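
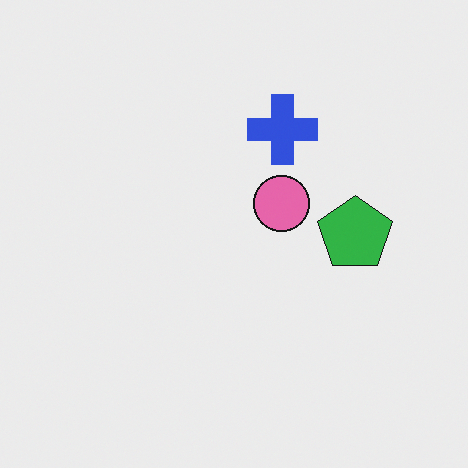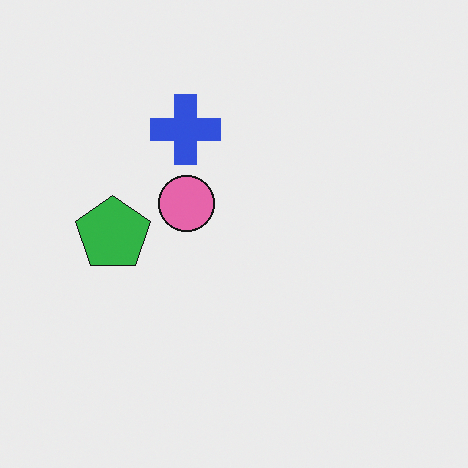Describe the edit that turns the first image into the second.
The transformation is: flipped horizontally (left ↔ right).

The green pentagon is in the right of the first image and the left of the second — shapes on opposite sides of the vertical midline have swapped in a mirror flip.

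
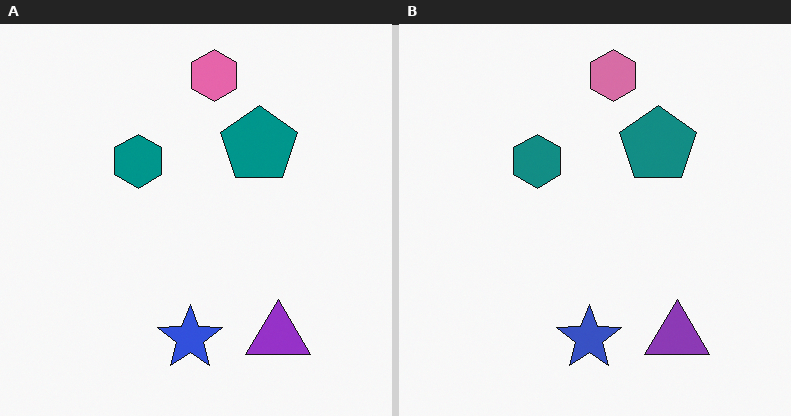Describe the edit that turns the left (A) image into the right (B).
This is the original image slightly desaturated.

All colors are more muted and greyish — a global saturation change.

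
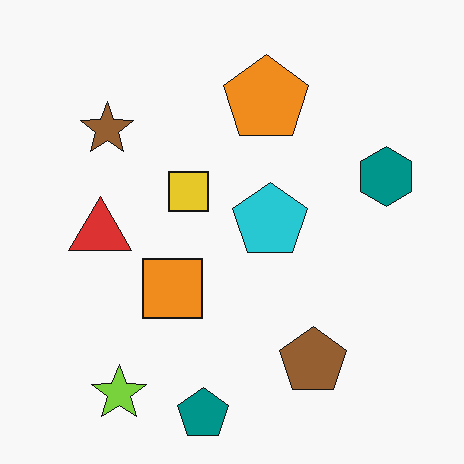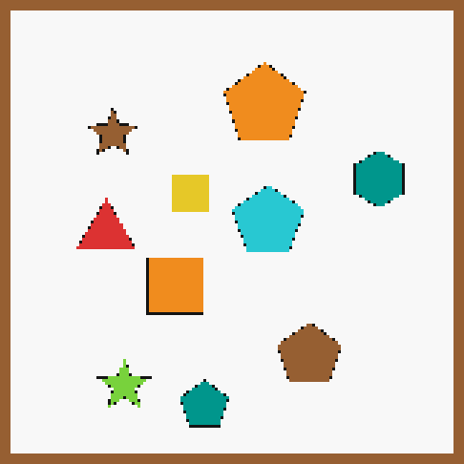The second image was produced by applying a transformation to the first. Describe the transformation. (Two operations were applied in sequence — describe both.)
The second image is the first lightly pixelated (a mild mosaic effect), then framed with a brown border.

Shapes are reduced to large square blocks; fine edges and outlines are lost — a downscale-then-upscale (mosaic) effect. A solid brown frame runs around the edge of the second image, with the content slightly shrunk inside it.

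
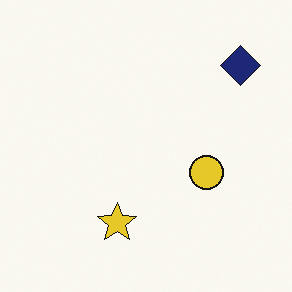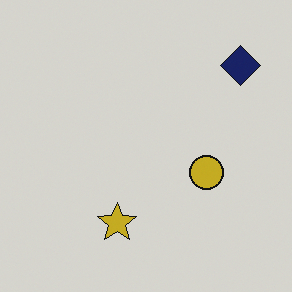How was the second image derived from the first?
It was slightly darkened.

Every pixel — background and shapes alike — is uniformly darkened.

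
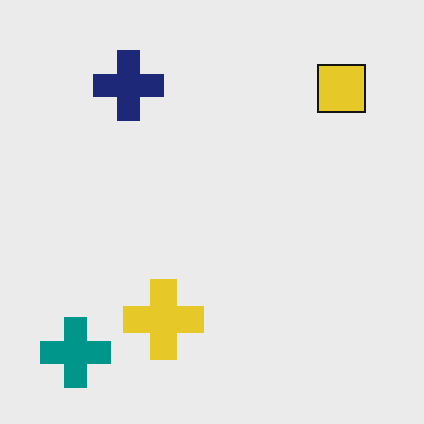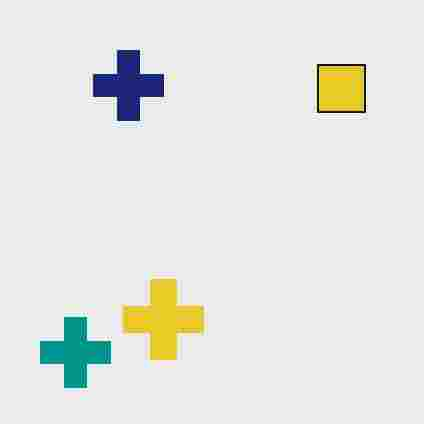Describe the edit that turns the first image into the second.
This is the original image heavily JPEG-compressed with obvious blocking artifacts.

Blocky 8×8 compression artifacts appear around shape edges and the flat background shows ringing — characteristic JPEG degradation.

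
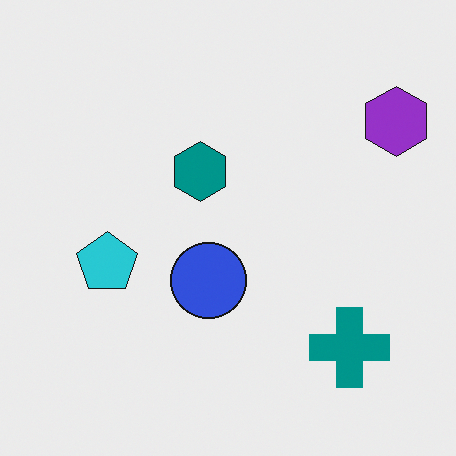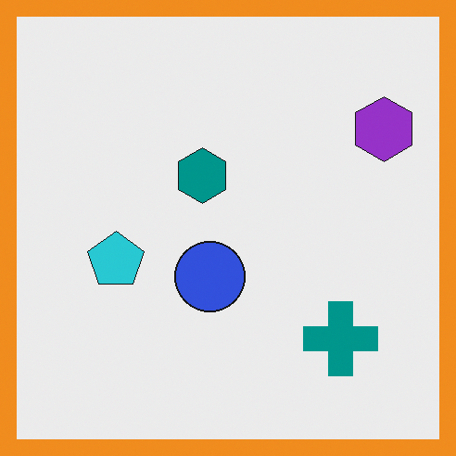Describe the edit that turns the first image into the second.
This is the original image framed with a orange border.

A solid orange frame runs around the edge of the second image, with the content slightly shrunk inside it.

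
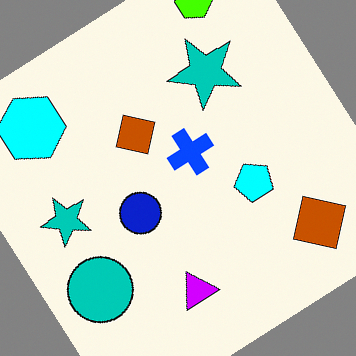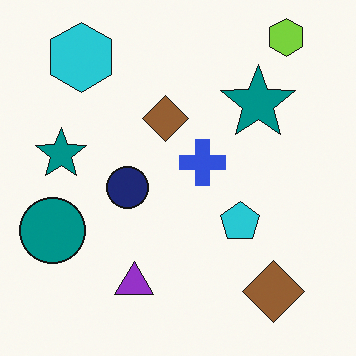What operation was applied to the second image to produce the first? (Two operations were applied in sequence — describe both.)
This is the original image rotated counter-clockwise by a large amount — several tens of degrees, then heavily oversaturated.

Every shape is tilted by the same angle and the image corners show triangular fill wedges — a whole-image rotation by a non-right angle. All colors are more vivid — a global saturation change.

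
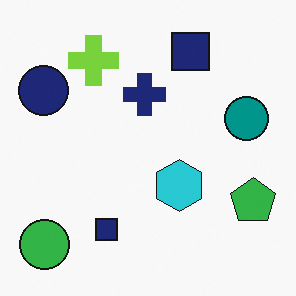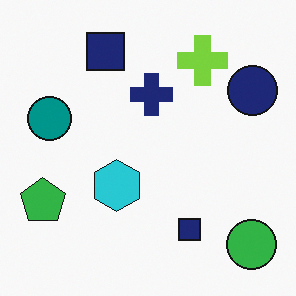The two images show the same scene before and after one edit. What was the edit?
The image was flipped horizontally (left ↔ right).

The navy circle is in the top-left of the first image and the top-right of the second — shapes on opposite sides of the vertical midline have swapped in a mirror flip.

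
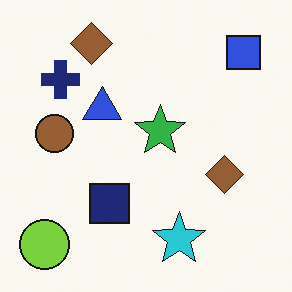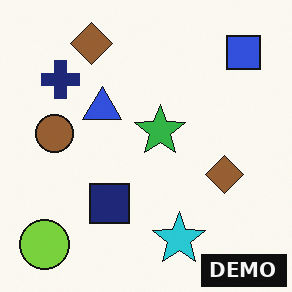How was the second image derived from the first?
The second image is the first watermarked with the text "DEMO" in the lower-right corner.

A dark label reading "DEMO" appears in the lower-right corner.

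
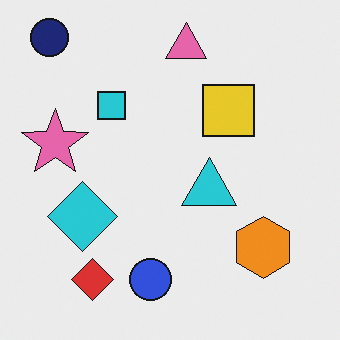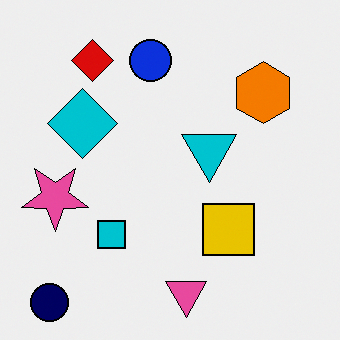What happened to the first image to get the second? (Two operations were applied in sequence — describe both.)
The transformation is: flipped vertically (top ↔ bottom), then given slightly increased contrast.

The navy circle is in the top-left of the first image and the bottom-left of the second — shapes on opposite sides of the horizontal midline have swapped in a mirror flip. Tones are pushed away from mid-grey across the whole image — a global contrast change.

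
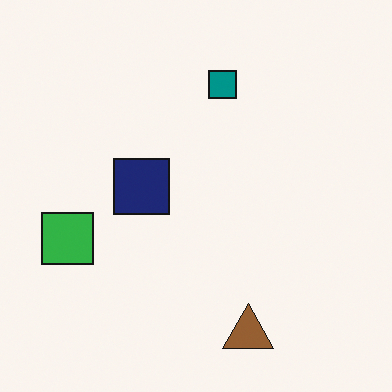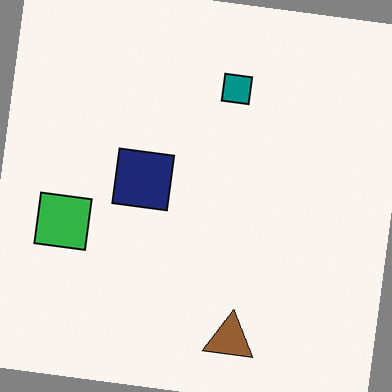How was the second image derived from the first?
It was rotated clockwise by a small amount.

Every shape is tilted by the same angle and the image corners show triangular fill wedges — a whole-image rotation by a non-right angle.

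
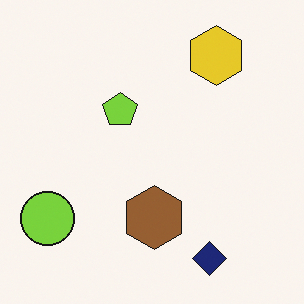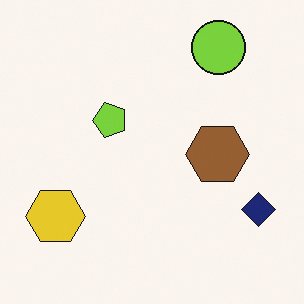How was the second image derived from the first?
The image was transposed (reflected across the top-left ↔ bottom-right diagonal).

Shapes have swapped their row and column positions — what was in the top-right is now in the bottom-left — a diagonal reflection.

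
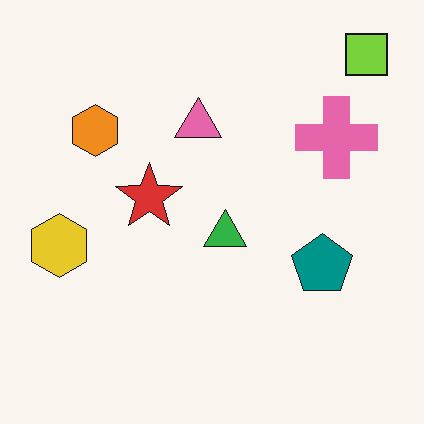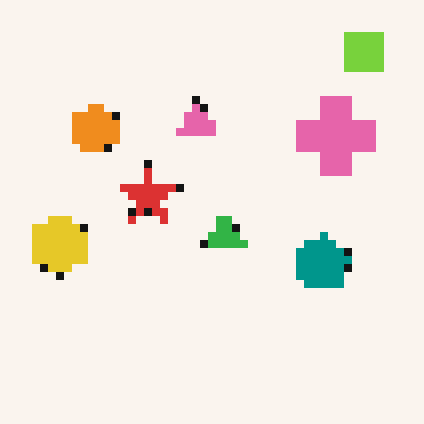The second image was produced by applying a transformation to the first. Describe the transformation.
The second image is the first moderately pixelated.

Shapes are reduced to large square blocks; fine edges and outlines are lost — a downscale-then-upscale (mosaic) effect.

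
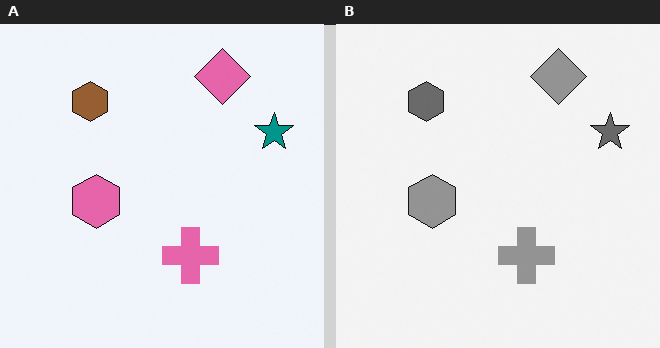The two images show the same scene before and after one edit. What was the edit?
The transformation is: converted to grayscale.

All color is removed — every shape is now a shade of grey.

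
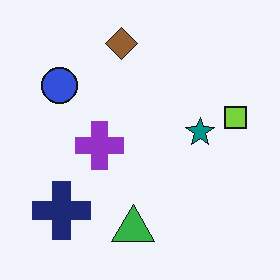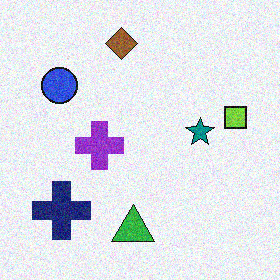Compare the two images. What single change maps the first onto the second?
This is the original image degraded with visible gaussian noise.

Random speckle covers the whole image, including the flat background.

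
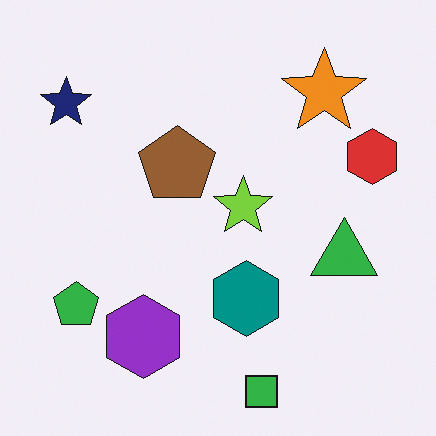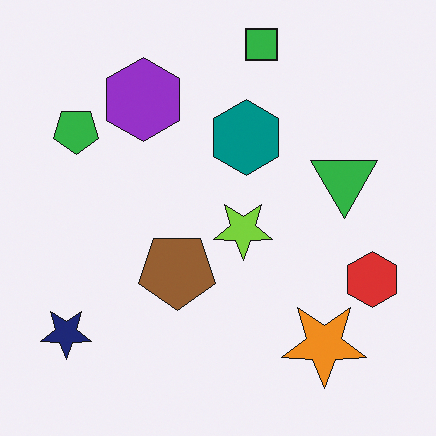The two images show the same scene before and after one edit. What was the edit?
The second image is the first flipped vertically (top ↔ bottom).

The green square is in the bottom of the first image and the top of the second — shapes on opposite sides of the horizontal midline have swapped in a mirror flip.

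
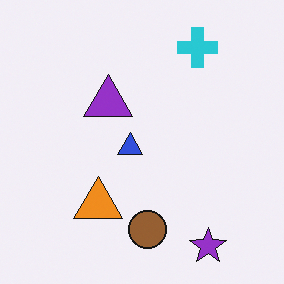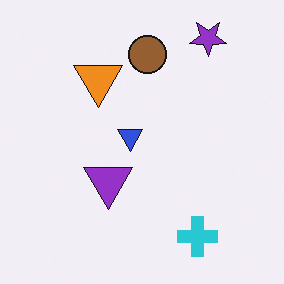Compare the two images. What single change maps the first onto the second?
It was flipped vertically (top ↔ bottom).

The purple star is in the bottom-right of the first image and the top-right of the second — shapes on opposite sides of the horizontal midline have swapped in a mirror flip.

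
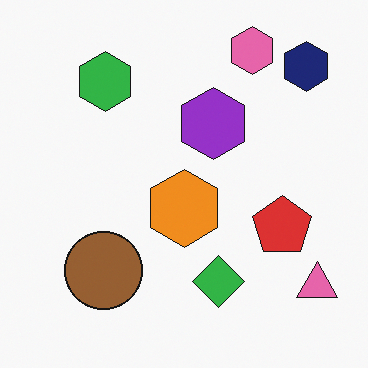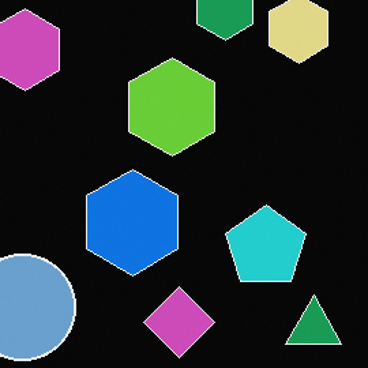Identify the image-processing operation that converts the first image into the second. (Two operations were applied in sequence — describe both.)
It was color-inverted (negative), then cropped slightly and scaled back up.

The light background has become dark and every shape's color is its complement — a photographic negative. The visible shapes are larger and the field of view is narrower; shapes near the original edges may be partly or wholly outside the frame — a crop-and-rescale.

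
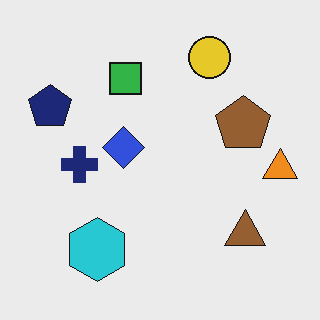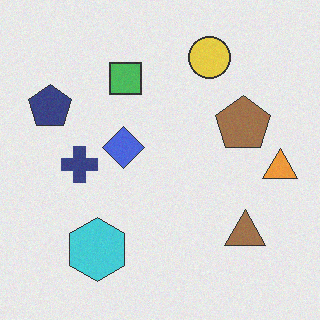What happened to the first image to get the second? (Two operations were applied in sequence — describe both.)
The second image is the first given slightly reduced contrast, then degraded with light additive noise.

Tones are pushed toward mid-grey across the whole image — a global contrast change. Random speckle covers the whole image, including the flat background.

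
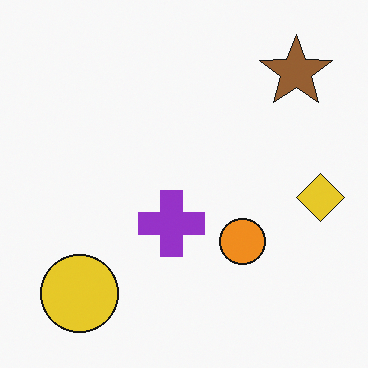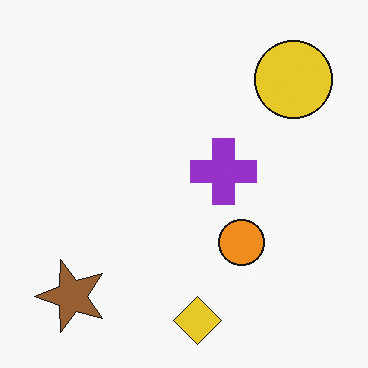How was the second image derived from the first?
The image was transposed (reflected across the top-left ↔ bottom-right diagonal).

Shapes have swapped their row and column positions — what was in the top-right is now in the bottom-left — a diagonal reflection.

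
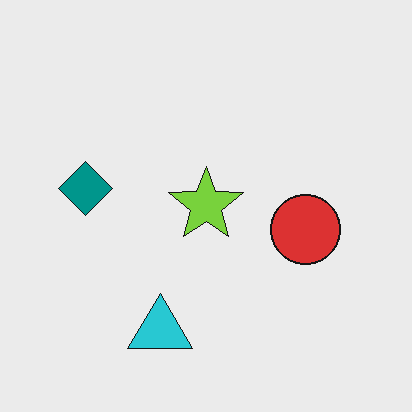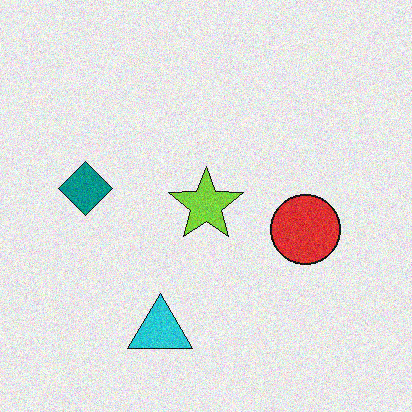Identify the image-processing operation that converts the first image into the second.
It was degraded with visible gaussian noise.

Random speckle covers the whole image, including the flat background.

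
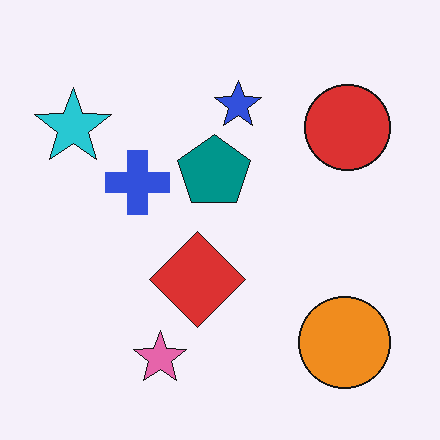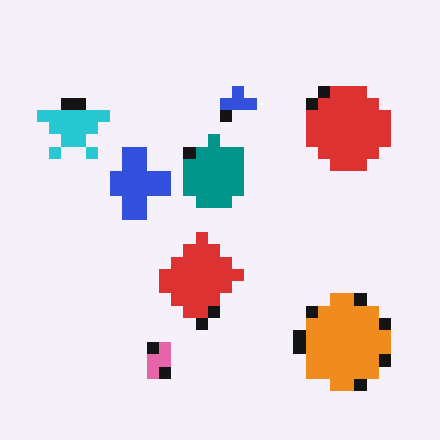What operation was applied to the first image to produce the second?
The second image is the first coarsely pixelated.

Shapes are reduced to large square blocks; fine edges and outlines are lost — a downscale-then-upscale (mosaic) effect.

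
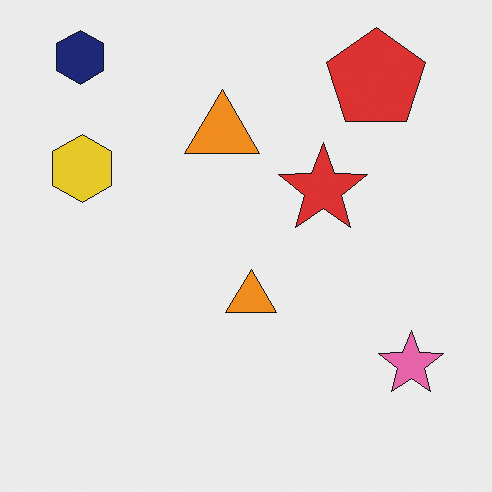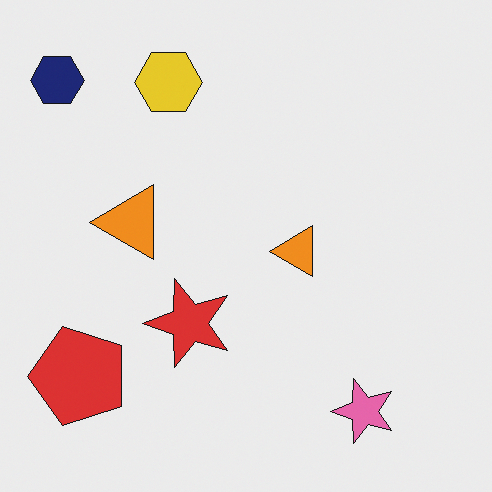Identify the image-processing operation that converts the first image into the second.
It was transposed (reflected across the top-left ↔ bottom-right diagonal).

Shapes have swapped their row and column positions — what was in the top-right is now in the bottom-left — a diagonal reflection.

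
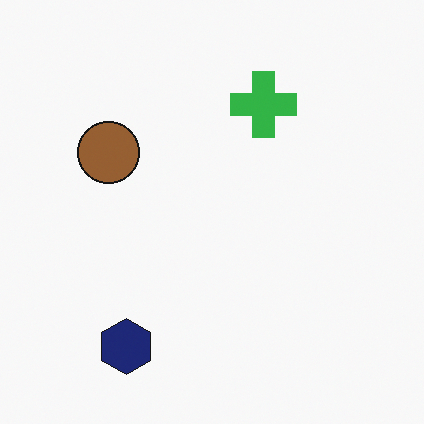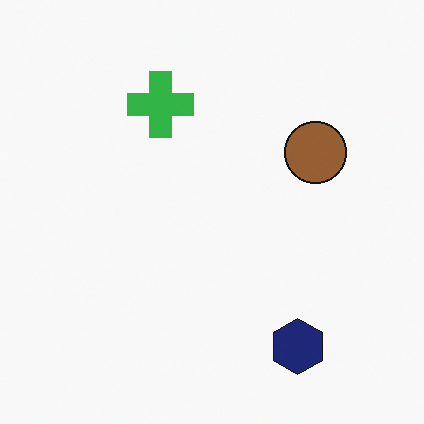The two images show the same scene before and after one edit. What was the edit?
The transformation is: flipped horizontally (left ↔ right).

The brown circle is in the left of the first image and the right of the second — shapes on opposite sides of the vertical midline have swapped in a mirror flip.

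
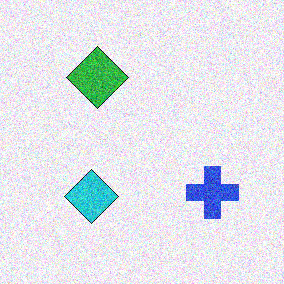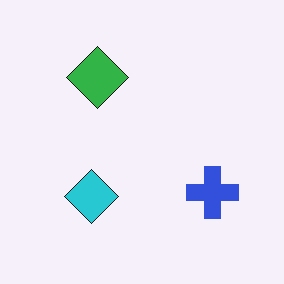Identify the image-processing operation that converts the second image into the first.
The transformation is: degraded with strong gaussian noise.

Random speckle covers the whole image, including the flat background.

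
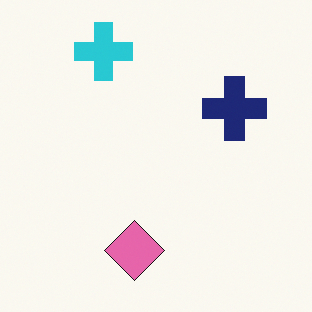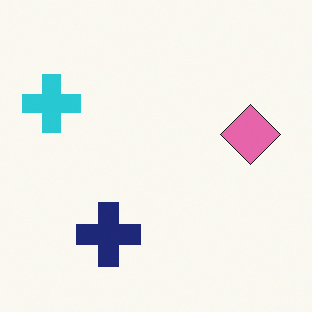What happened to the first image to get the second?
The image was transposed (reflected across the top-left ↔ bottom-right diagonal).

Shapes have swapped their row and column positions — what was in the top-right is now in the bottom-left — a diagonal reflection.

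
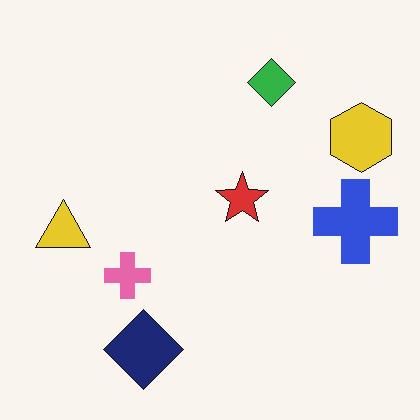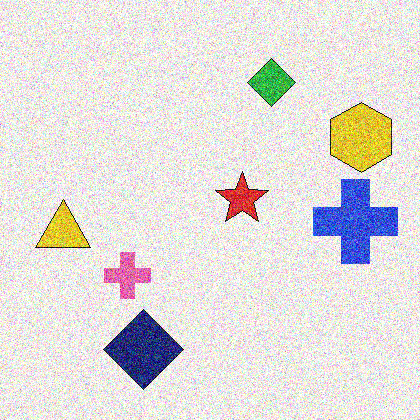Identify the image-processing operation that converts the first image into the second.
It was degraded with strong gaussian noise.

Random speckle covers the whole image, including the flat background.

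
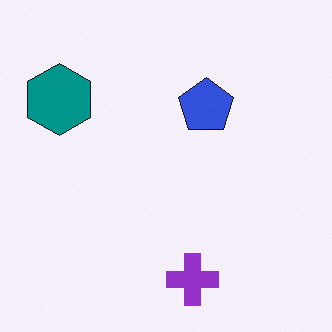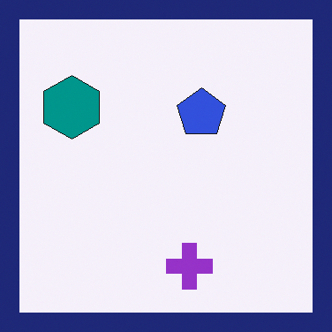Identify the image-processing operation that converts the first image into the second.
The image was framed with a navy border.

A solid navy frame runs around the edge of the second image, with the content slightly shrunk inside it.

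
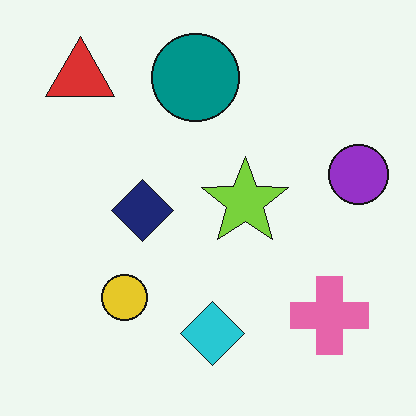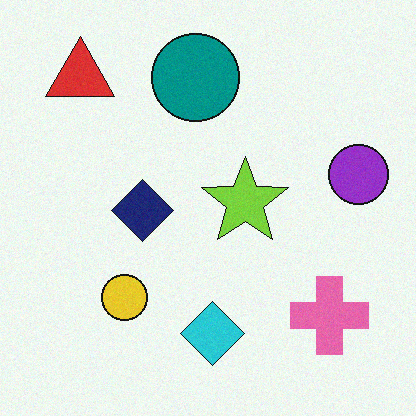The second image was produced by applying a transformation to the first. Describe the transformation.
The second image is the first degraded with subtle gaussian noise.

Random speckle covers the whole image, including the flat background.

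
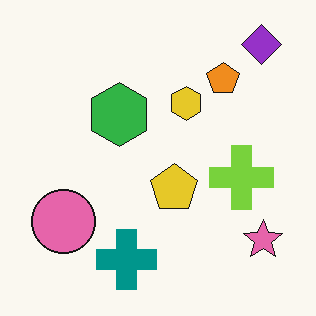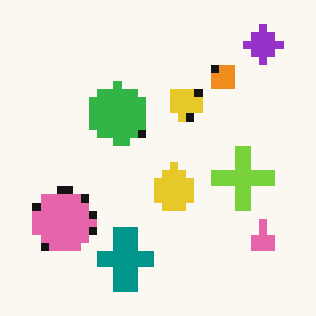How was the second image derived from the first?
This is the original image pixelated into visible square blocks.

Shapes are reduced to large square blocks; fine edges and outlines are lost — a downscale-then-upscale (mosaic) effect.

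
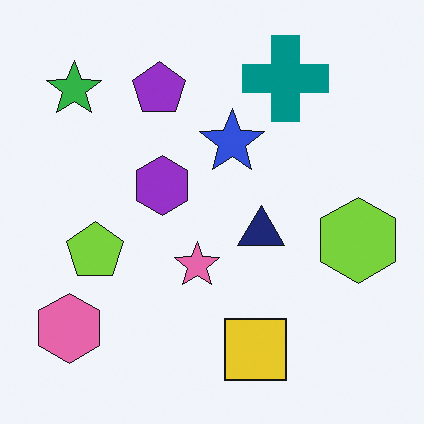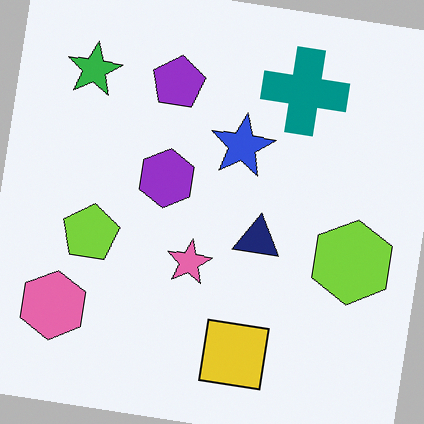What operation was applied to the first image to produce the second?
The second image is the first rotated clockwise by a few degrees.

Every shape is tilted by the same angle and the image corners show triangular fill wedges — a whole-image rotation by a non-right angle.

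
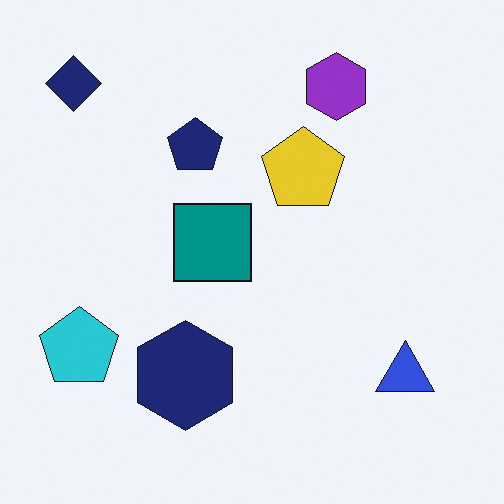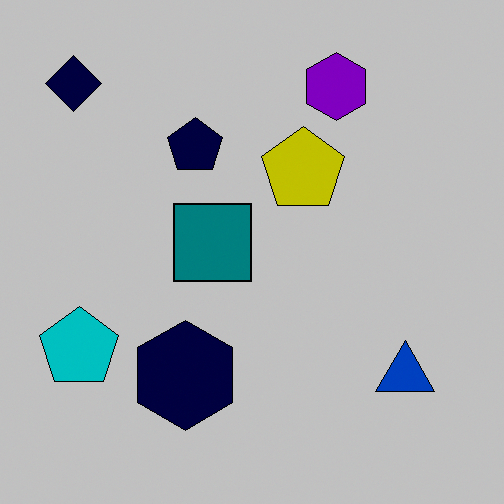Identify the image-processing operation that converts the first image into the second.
The second image is the first aggressively posterized.

Each flat color has snapped to a coarser quantized level — most visibly, the near-white background has dropped to a flat grey.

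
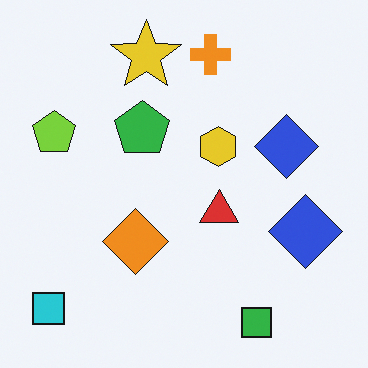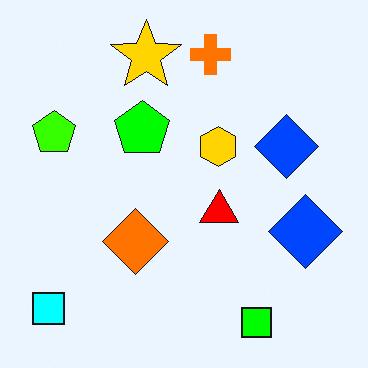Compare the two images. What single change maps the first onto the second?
The second image is the first made much more vivid (saturation change).

All colors are more vivid — a global saturation change.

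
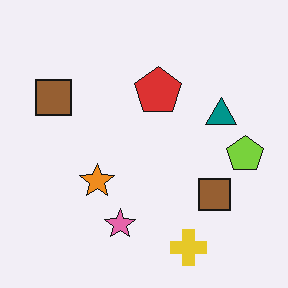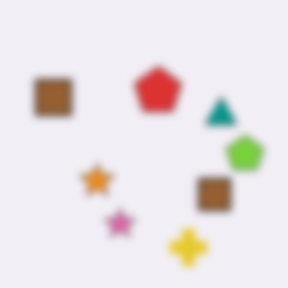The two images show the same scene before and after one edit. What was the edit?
The second image is the first moderately blurred.

Shape edges and outlines are uniformly softened across the whole image.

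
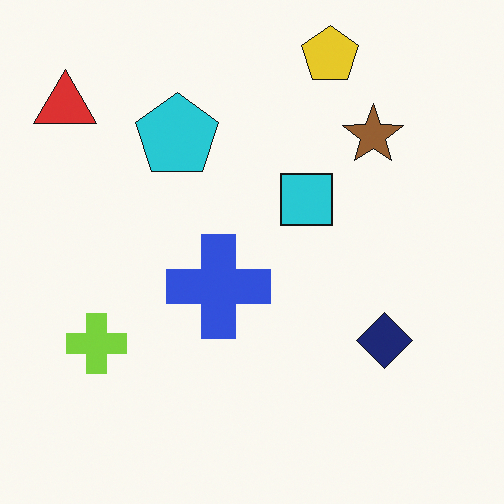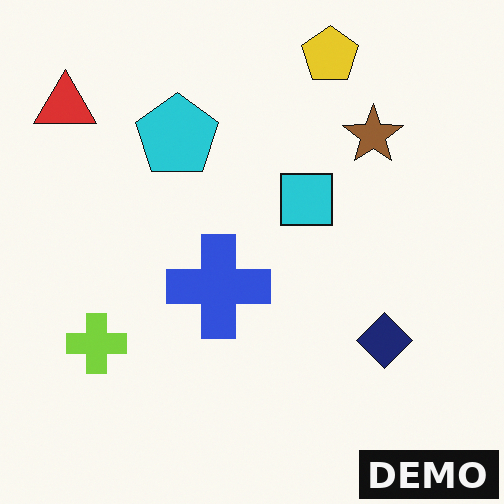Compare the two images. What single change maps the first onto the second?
It was watermarked with the text "DEMO" in the lower-right corner.

A dark label reading "DEMO" appears in the lower-right corner.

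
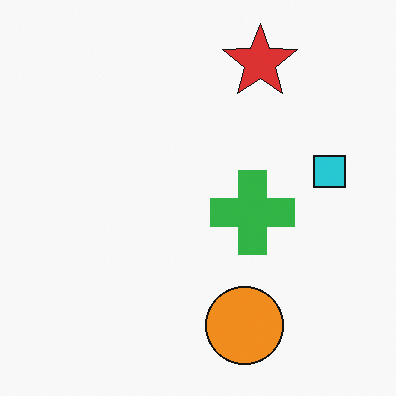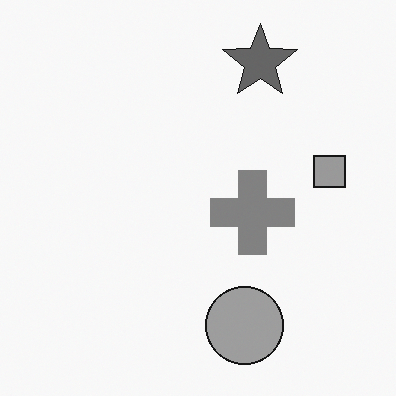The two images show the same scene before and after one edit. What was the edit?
The image was converted to grayscale.

All color is removed — every shape is now a shade of grey.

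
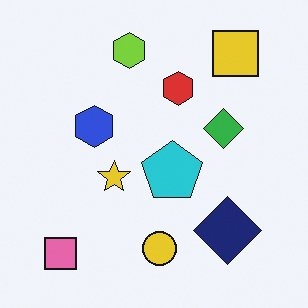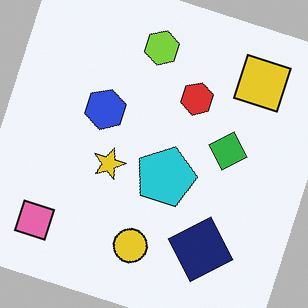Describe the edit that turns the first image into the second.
Rotated clockwise by a moderate amount.

Every shape is tilted by the same angle and the image corners show triangular fill wedges — a whole-image rotation by a non-right angle.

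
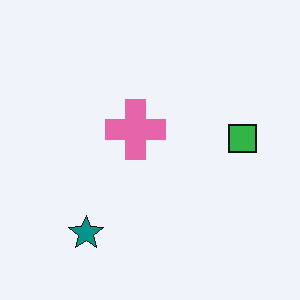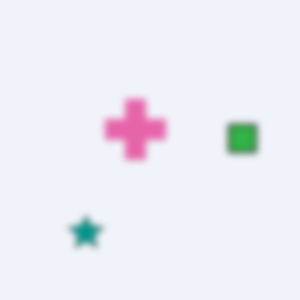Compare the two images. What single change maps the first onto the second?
The image was noticeably gaussian-blurred.

Shape edges and outlines are uniformly softened across the whole image.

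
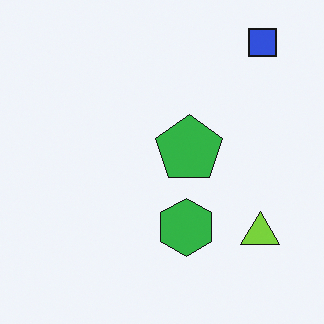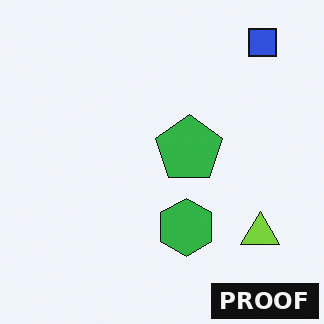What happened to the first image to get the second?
It was watermarked with the text "PROOF" in the lower-right corner.

A dark label reading "PROOF" appears in the lower-right corner.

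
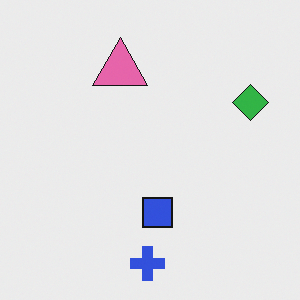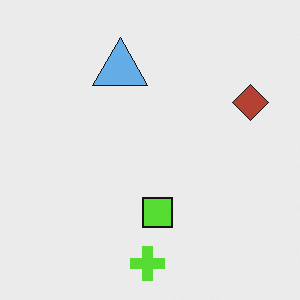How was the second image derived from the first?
The image was hue-shifted through roughly half the color wheel.

Every shape's color has rotated by the same amount around the hue wheel — a uniform hue shift.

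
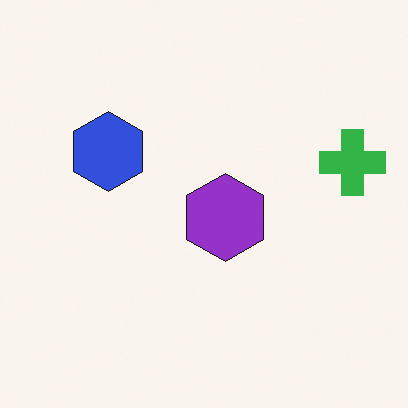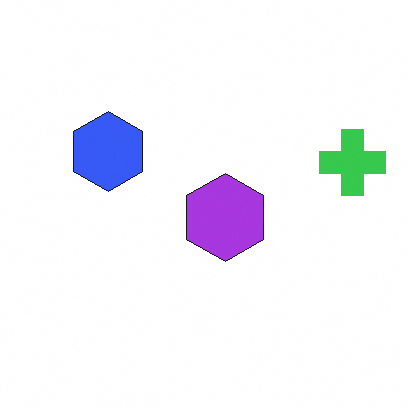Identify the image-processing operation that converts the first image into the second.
The transformation is: slightly brightened.

Every pixel — background and shapes alike — is uniformly brightened.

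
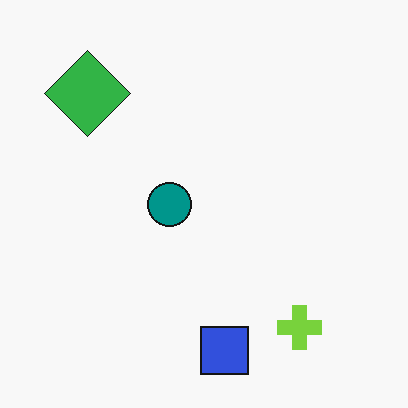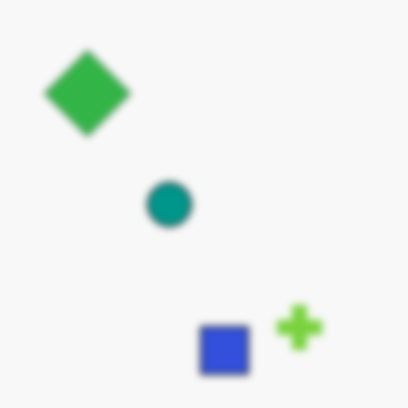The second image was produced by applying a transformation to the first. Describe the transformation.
Moderately blurred.

Shape edges and outlines are uniformly softened across the whole image.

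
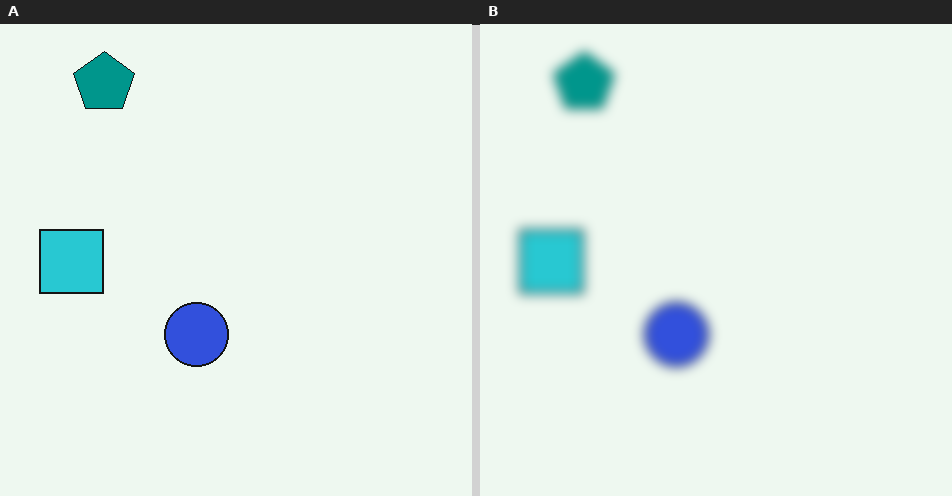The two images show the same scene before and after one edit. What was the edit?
It was heavily blurred.

Shape edges and outlines are uniformly softened across the whole image.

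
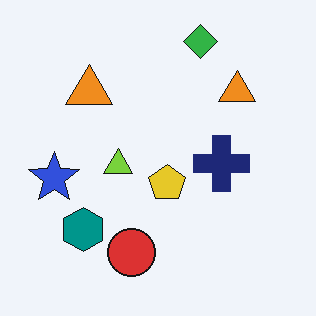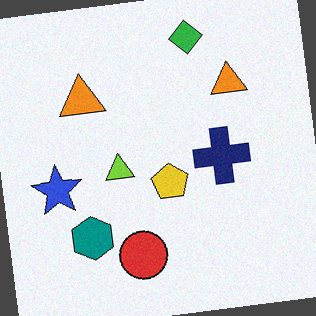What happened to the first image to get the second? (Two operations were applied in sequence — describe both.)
Degraded with light additive noise, then rotated counter-clockwise by a few degrees.

Random speckle covers the whole image, including the flat background. Every shape is tilted by the same angle and the image corners show triangular fill wedges — a whole-image rotation by a non-right angle.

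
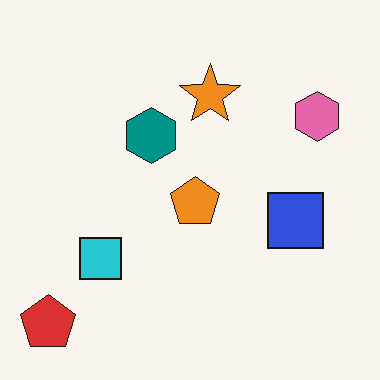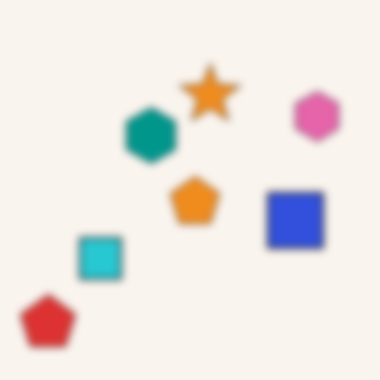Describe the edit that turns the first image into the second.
Noticeably gaussian-blurred.

Shape edges and outlines are uniformly softened across the whole image.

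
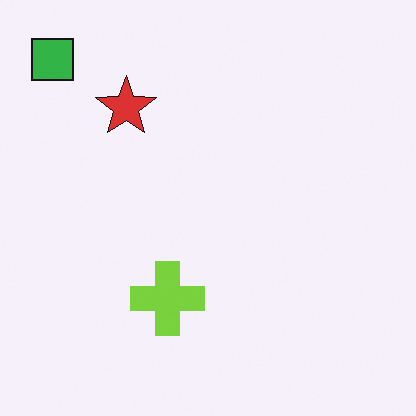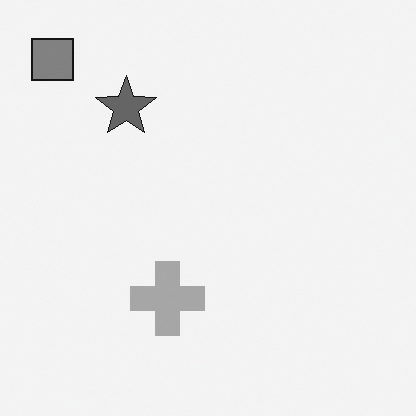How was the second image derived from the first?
The transformation is: converted to grayscale.

All color is removed — every shape is now a shade of grey.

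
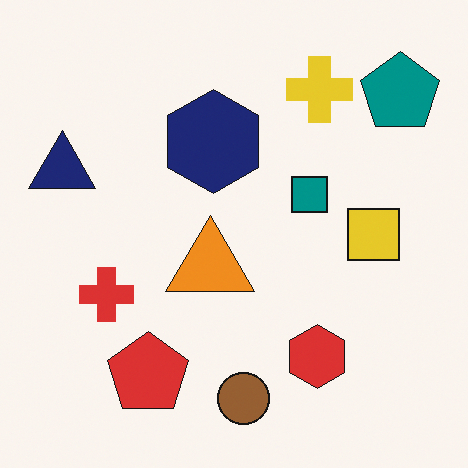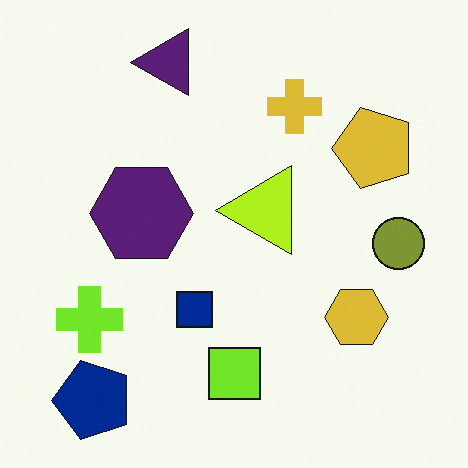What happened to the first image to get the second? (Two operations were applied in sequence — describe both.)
The second image is the first hue-shifted by a small amount, then transposed (reflected across the top-left ↔ bottom-right diagonal).

Every shape's color has rotated by the same amount around the hue wheel — a uniform hue shift. Shapes have swapped their row and column positions — what was in the top-right is now in the bottom-left — a diagonal reflection.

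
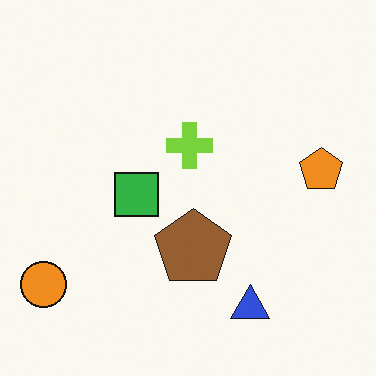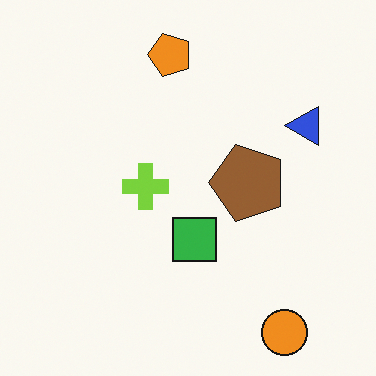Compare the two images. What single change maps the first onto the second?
The image was rotated 90° counter-clockwise.

The orange circle sits in the bottom-left of the first image and the bottom-right of the second — consistent with a whole-image 90° counter-clockwise rotation.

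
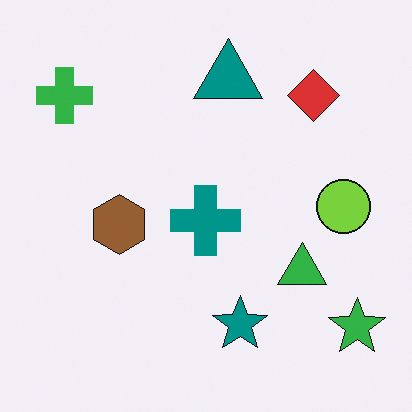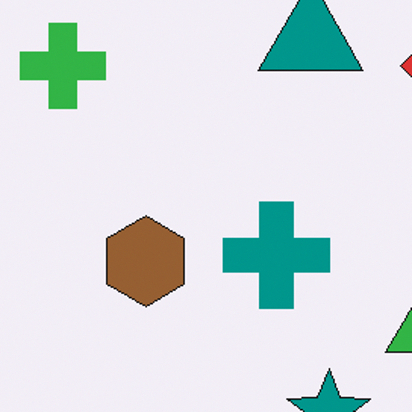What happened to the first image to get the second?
The second image is the first cropped to a modestly smaller region and rescaled.

The visible shapes are larger and the field of view is narrower; shapes near the original edges may be partly or wholly outside the frame — a crop-and-rescale.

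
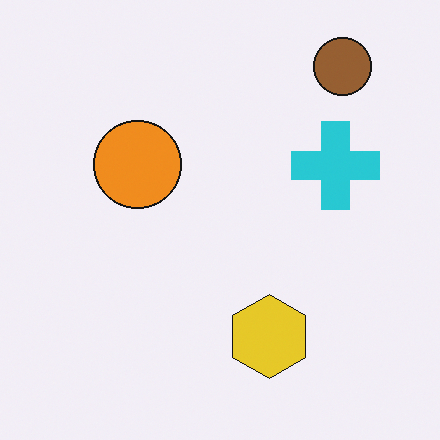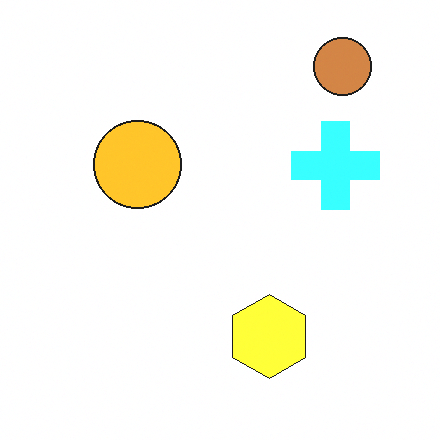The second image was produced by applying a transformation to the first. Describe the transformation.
The second image is the first noticeably brightened.

Every pixel — background and shapes alike — is uniformly brightened.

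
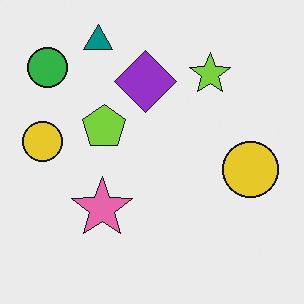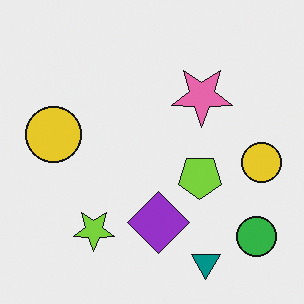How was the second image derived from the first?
The second image is the first rotated 180°.

The green circle sits in the top-left of the first image and the bottom-right of the second — consistent with a whole-image 180° rotation.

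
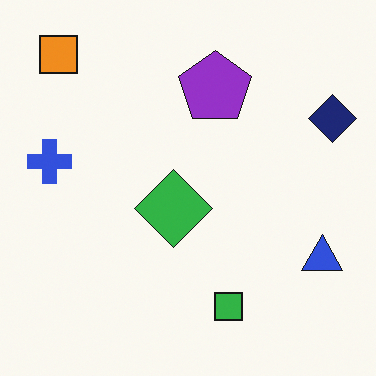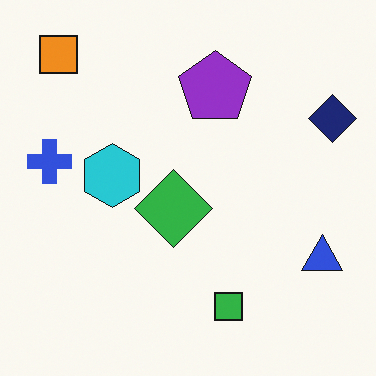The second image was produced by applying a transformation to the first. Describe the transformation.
Overlaid with an additional cyan hexagon.

A cyan hexagon appears in the second image that is absent from the first.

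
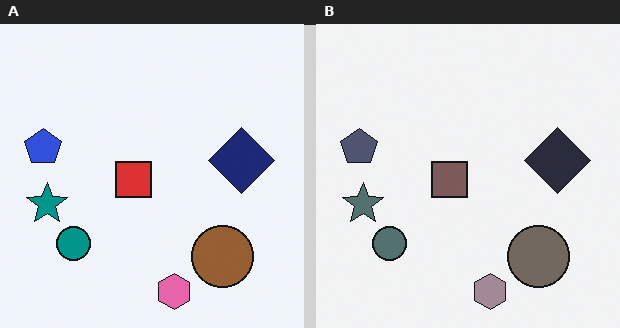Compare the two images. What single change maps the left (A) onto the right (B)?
The right (B) image is the left (A) heavily desaturated.

All colors are more muted and greyish — a global saturation change.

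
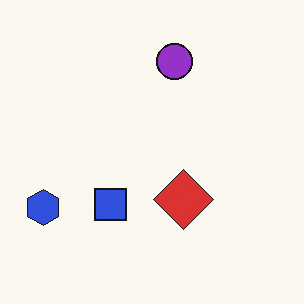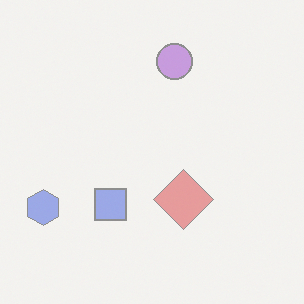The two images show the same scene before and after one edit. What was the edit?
The second image is the first given much lower contrast.

Tones are pushed toward mid-grey across the whole image — a global contrast change.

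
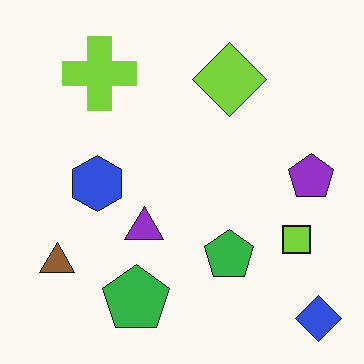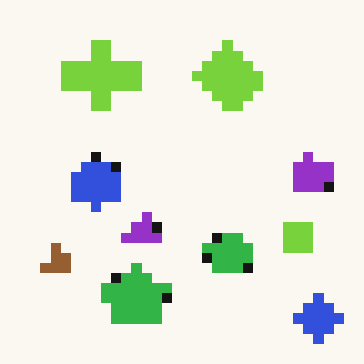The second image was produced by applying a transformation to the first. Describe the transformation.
The transformation is: coarsely pixelated.

Shapes are reduced to large square blocks; fine edges and outlines are lost — a downscale-then-upscale (mosaic) effect.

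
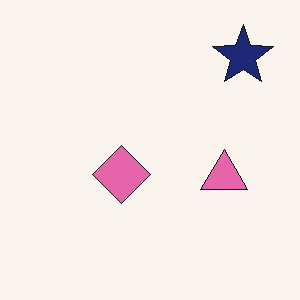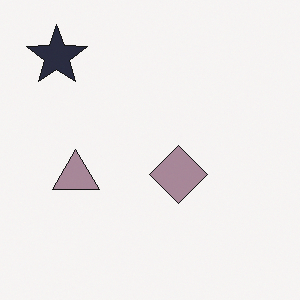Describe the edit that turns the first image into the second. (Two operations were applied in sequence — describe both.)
The image was flipped horizontally (left ↔ right), then heavily desaturated.

The navy star is in the top-right of the first image and the top-left of the second — shapes on opposite sides of the vertical midline have swapped in a mirror flip. All colors are more muted and greyish — a global saturation change.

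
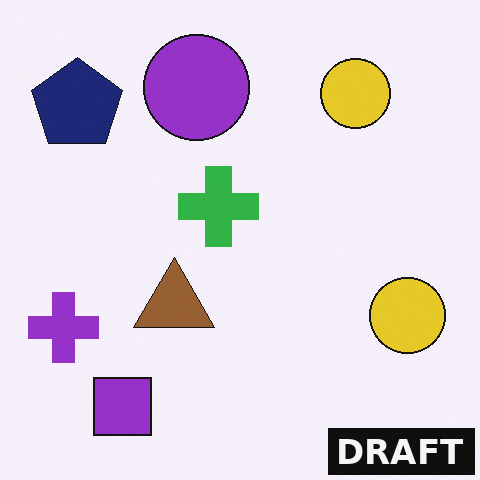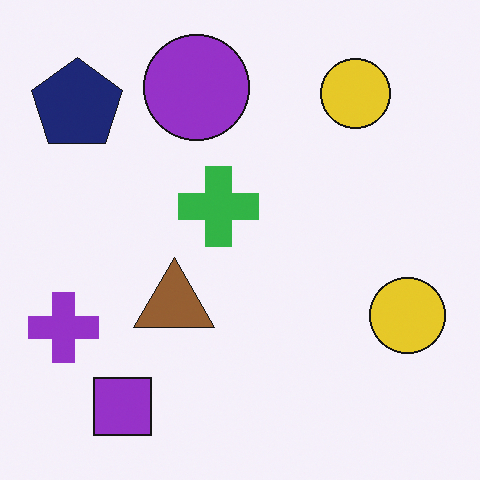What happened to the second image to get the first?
Watermarked with the text "DRAFT" in the lower-right corner.

A dark label reading "DRAFT" appears in the lower-right corner.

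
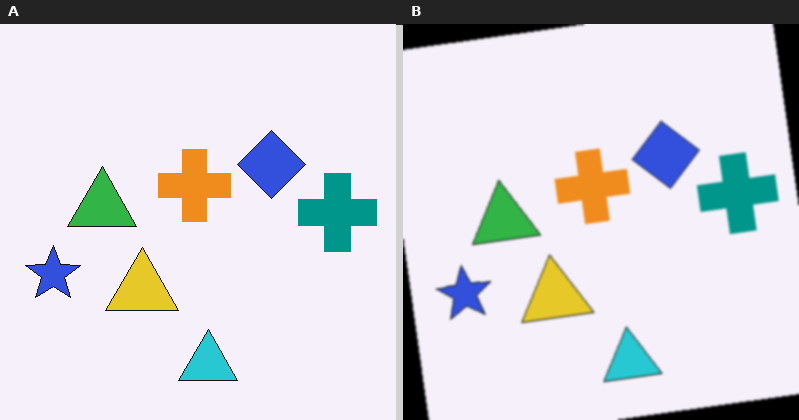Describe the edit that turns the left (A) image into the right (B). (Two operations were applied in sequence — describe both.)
This is the original image rotated counter-clockwise by a slight angle, then slightly softened.

Every shape is tilted by the same angle and the image corners show triangular fill wedges — a whole-image rotation by a non-right angle. Shape edges and outlines are uniformly softened across the whole image.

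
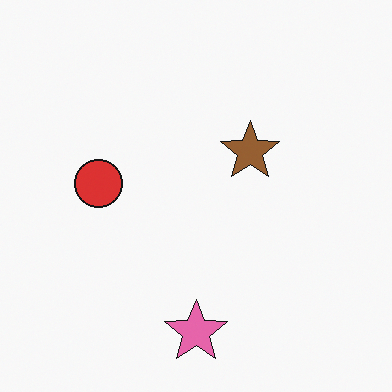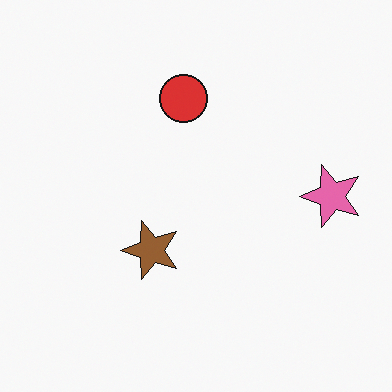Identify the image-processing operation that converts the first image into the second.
The image was transposed (reflected across the top-left ↔ bottom-right diagonal).

Shapes have swapped their row and column positions — what was in the top-right is now in the bottom-left — a diagonal reflection.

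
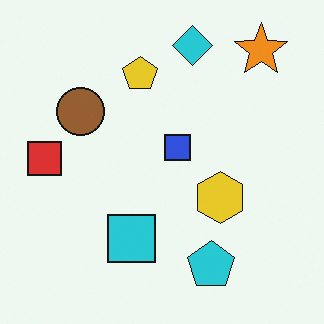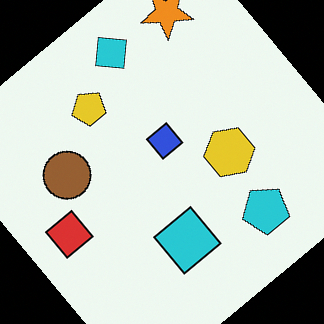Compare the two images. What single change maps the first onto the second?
The image was rotated counter-clockwise by a large amount — several tens of degrees.

Every shape is tilted by the same angle and the image corners show triangular fill wedges — a whole-image rotation by a non-right angle.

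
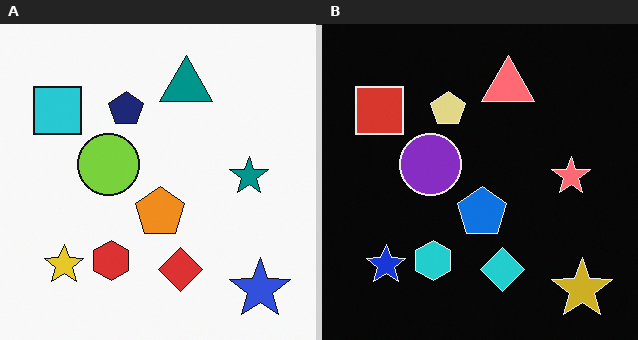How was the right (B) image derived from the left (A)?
It was color-inverted (negative).

The light background has become dark and every shape's color is its complement — a photographic negative.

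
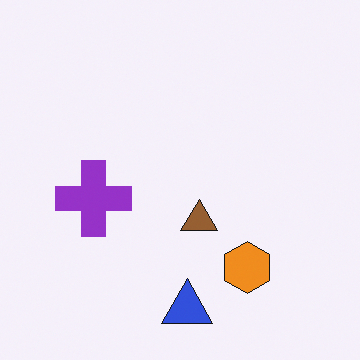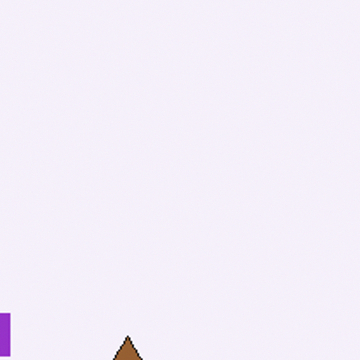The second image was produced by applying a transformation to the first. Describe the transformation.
It was cropped tightly and scaled back up.

The visible shapes are larger and the field of view is narrower; shapes near the original edges may be partly or wholly outside the frame — a crop-and-rescale.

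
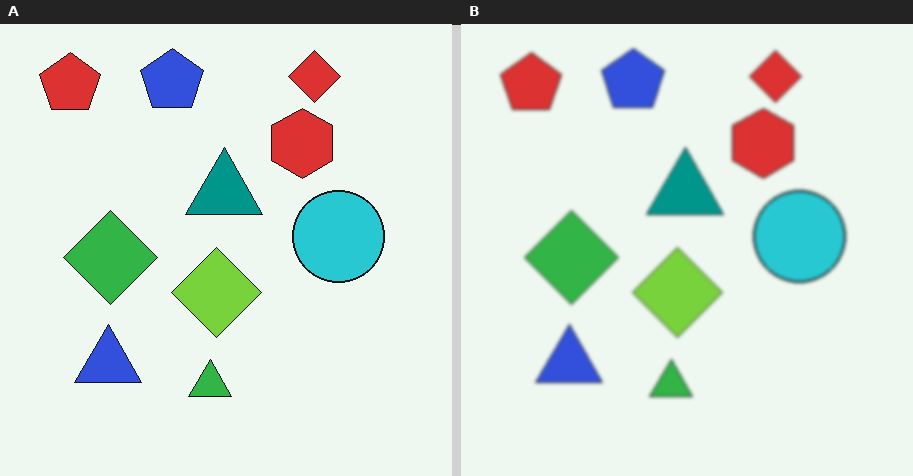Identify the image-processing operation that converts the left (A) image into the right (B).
The right (B) image is the left (A) lightly blurred.

Shape edges and outlines are uniformly softened across the whole image.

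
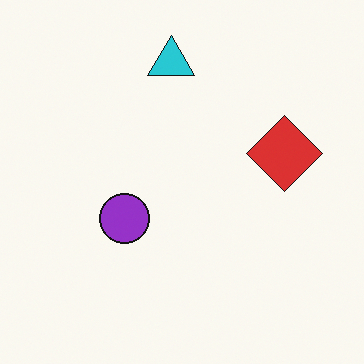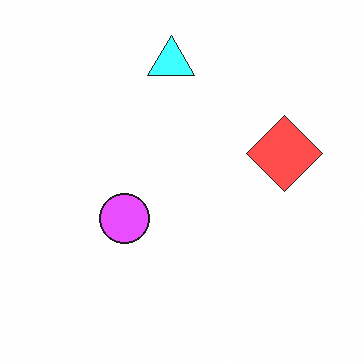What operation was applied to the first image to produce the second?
This is the original image substantially brightened.

Every pixel — background and shapes alike — is uniformly brightened.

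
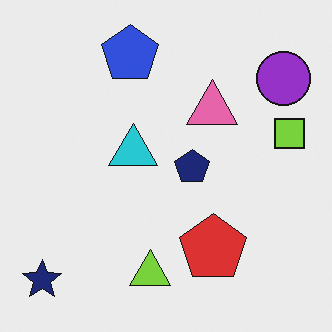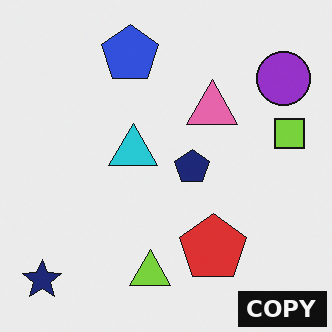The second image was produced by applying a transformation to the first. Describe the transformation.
The second image is the first watermarked with the text "COPY" in the lower-right corner.

A dark label reading "COPY" appears in the lower-right corner.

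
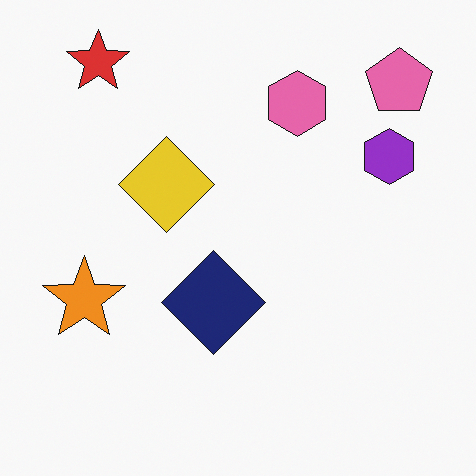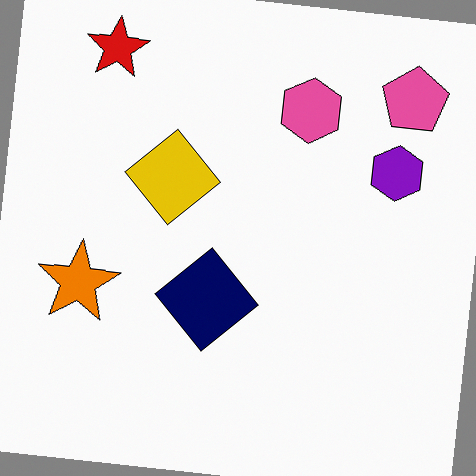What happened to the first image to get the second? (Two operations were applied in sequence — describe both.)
This is the original image given slightly increased contrast, then rotated clockwise by a slight angle.

Tones are pushed away from mid-grey across the whole image — a global contrast change. Every shape is tilted by the same angle and the image corners show triangular fill wedges — a whole-image rotation by a non-right angle.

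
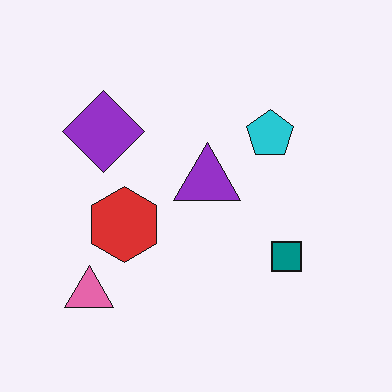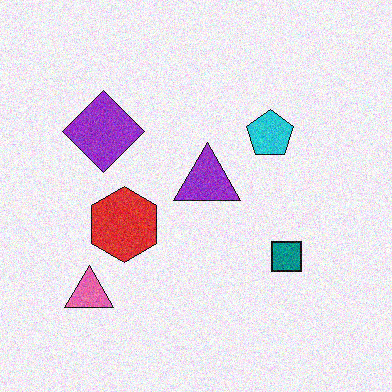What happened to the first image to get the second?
Degraded with moderate additive noise.

Random speckle covers the whole image, including the flat background.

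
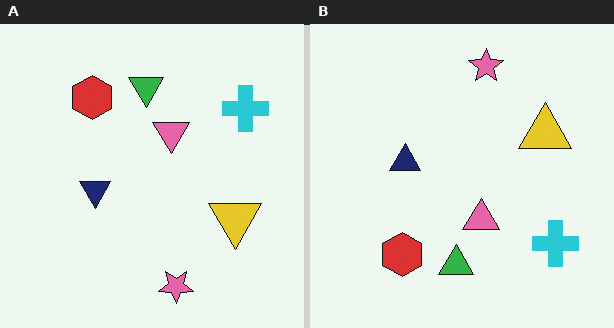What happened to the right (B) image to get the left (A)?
The image was flipped vertically (top ↔ bottom).

The pink star is in the top of the right (B) image and the bottom of the left (A) — shapes on opposite sides of the horizontal midline have swapped in a mirror flip.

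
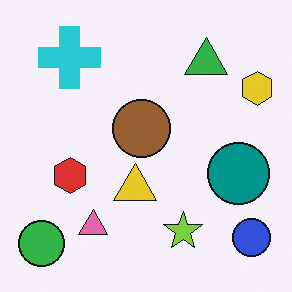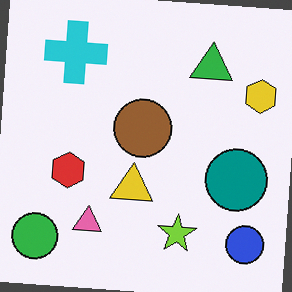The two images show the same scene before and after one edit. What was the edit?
Rotated clockwise by a few degrees.

Every shape is tilted by the same angle and the image corners show triangular fill wedges — a whole-image rotation by a non-right angle.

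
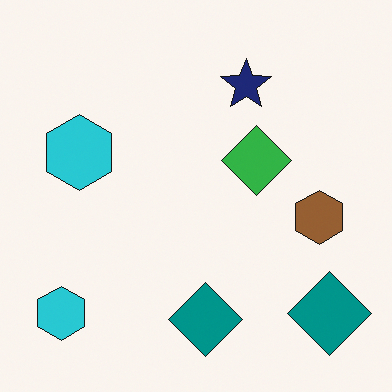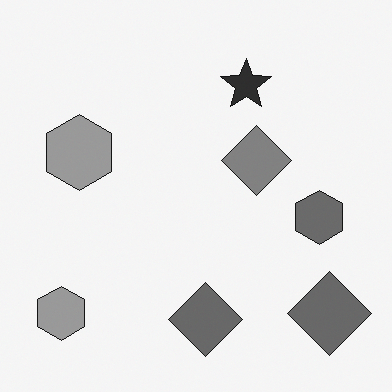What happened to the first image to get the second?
This is the original image converted to grayscale.

All color is removed — every shape is now a shade of grey.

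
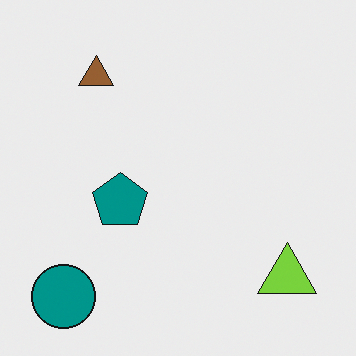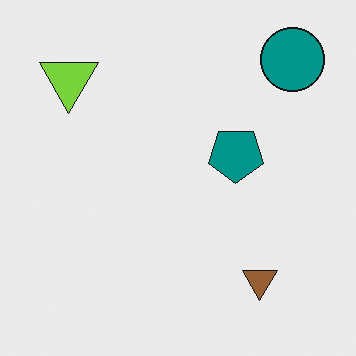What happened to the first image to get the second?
The second image is the first rotated 180°.

The teal circle sits in the bottom-left of the first image and the top-right of the second — consistent with a whole-image 180° rotation.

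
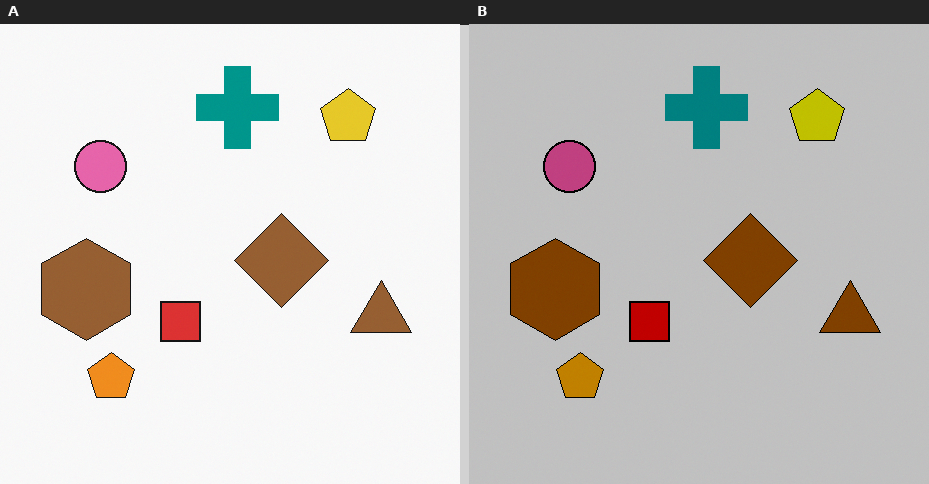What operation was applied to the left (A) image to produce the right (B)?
It was heavily posterized to just a handful of flat colors.

Each flat color has snapped to a coarser quantized level — most visibly, the near-white background has dropped to a flat grey.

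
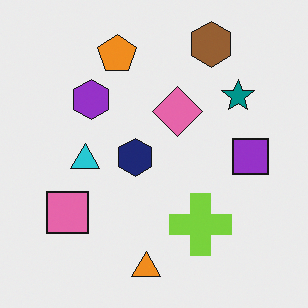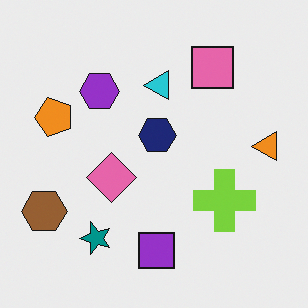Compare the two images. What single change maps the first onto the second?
The second image is the first transposed (reflected across the top-left ↔ bottom-right diagonal).

Shapes have swapped their row and column positions — what was in the top-right is now in the bottom-left — a diagonal reflection.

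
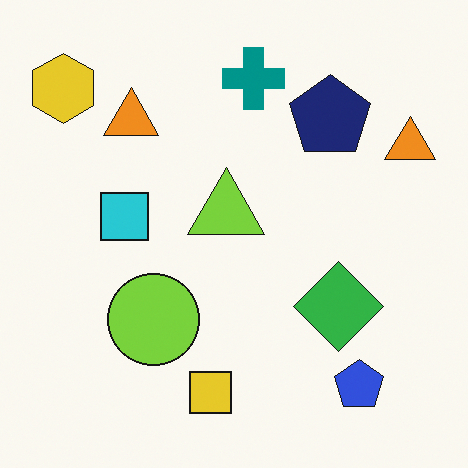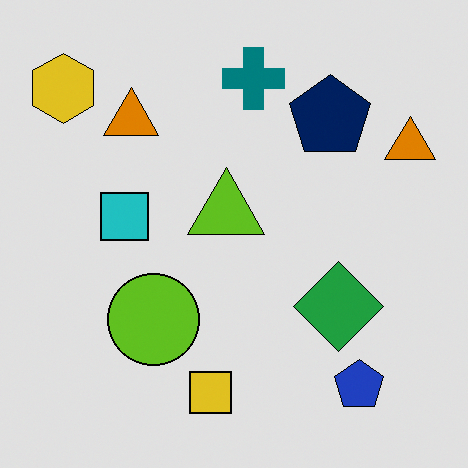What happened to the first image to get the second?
Moderately posterized.

Each flat color has snapped to a coarser quantized level — most visibly, the near-white background has dropped to a flat grey.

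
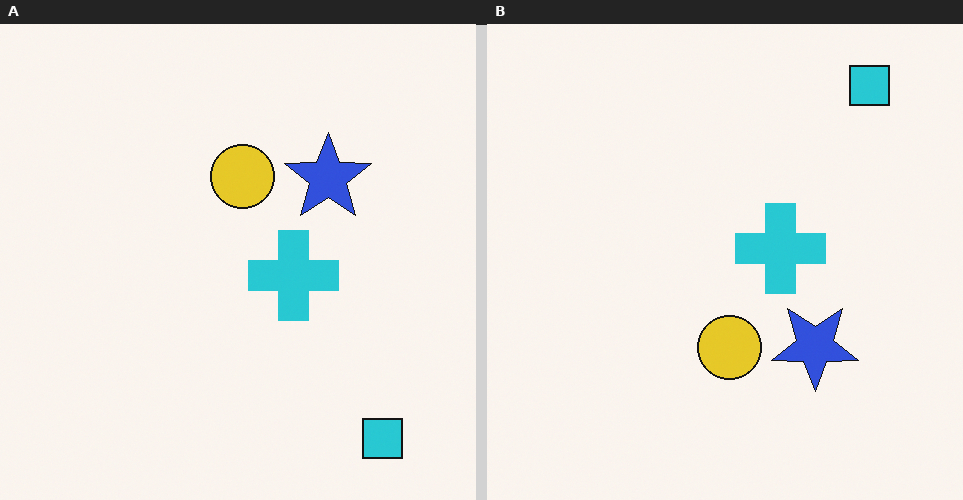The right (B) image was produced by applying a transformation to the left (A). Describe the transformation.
This is the original image flipped vertically (top ↔ bottom).

The cyan square is in the bottom-right of the left (A) image and the top-right of the right (B) — shapes on opposite sides of the horizontal midline have swapped in a mirror flip.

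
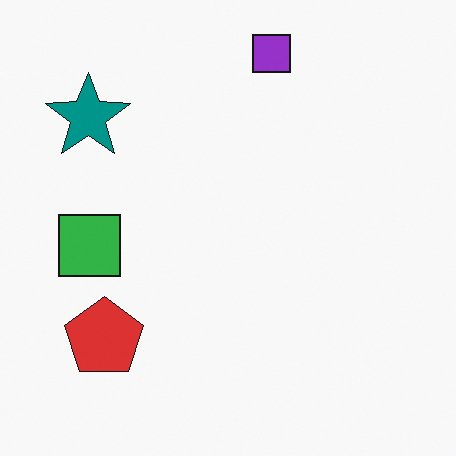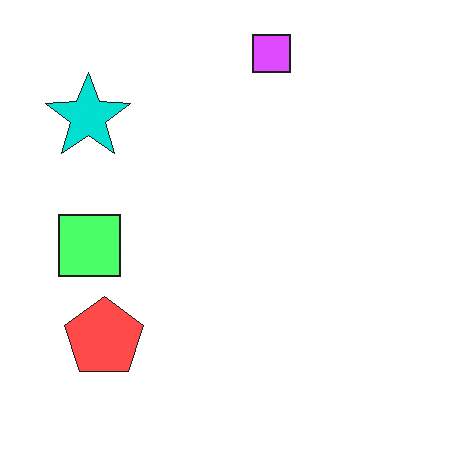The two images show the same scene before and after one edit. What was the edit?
Substantially brightened.

Every pixel — background and shapes alike — is uniformly brightened.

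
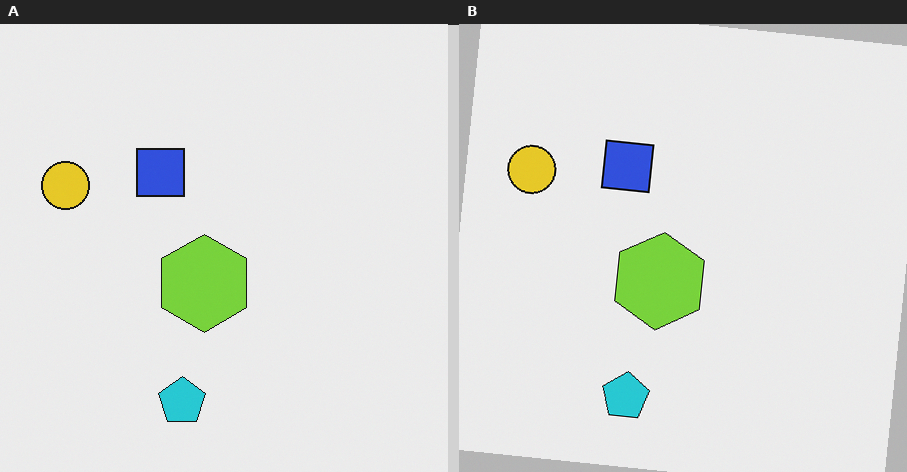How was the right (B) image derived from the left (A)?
This is the original image rotated clockwise by a slight angle.

Every shape is tilted by the same angle and the image corners show triangular fill wedges — a whole-image rotation by a non-right angle.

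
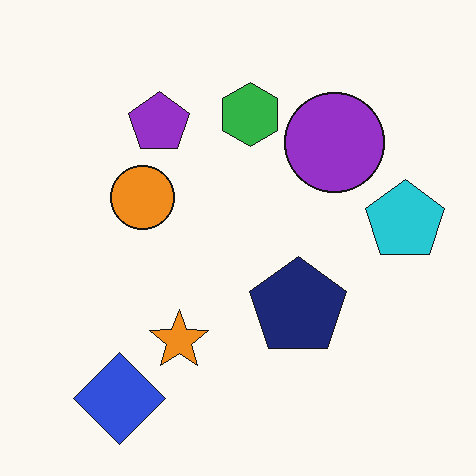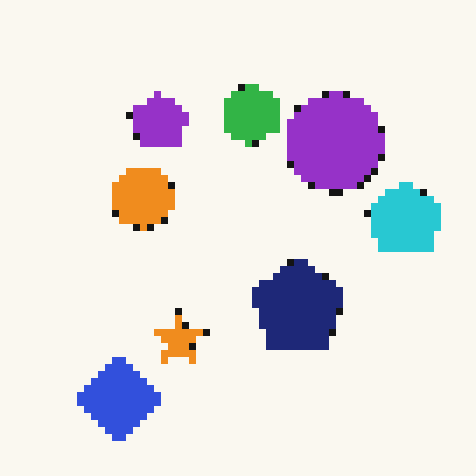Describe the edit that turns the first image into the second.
Moderately pixelated.

Shapes are reduced to large square blocks; fine edges and outlines are lost — a downscale-then-upscale (mosaic) effect.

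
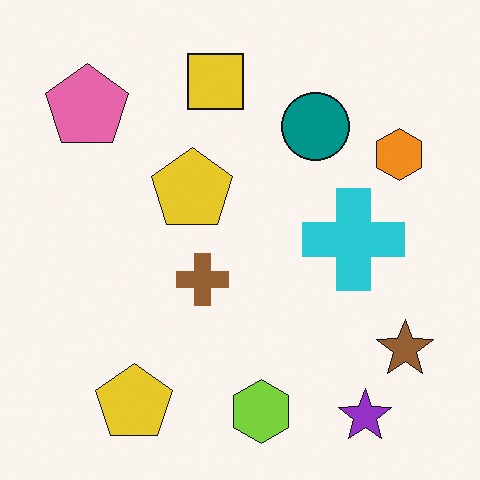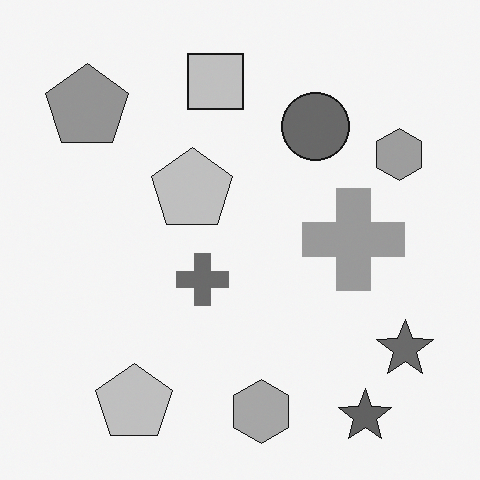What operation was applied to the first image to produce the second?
The second image is the first converted to grayscale.

All color is removed — every shape is now a shade of grey.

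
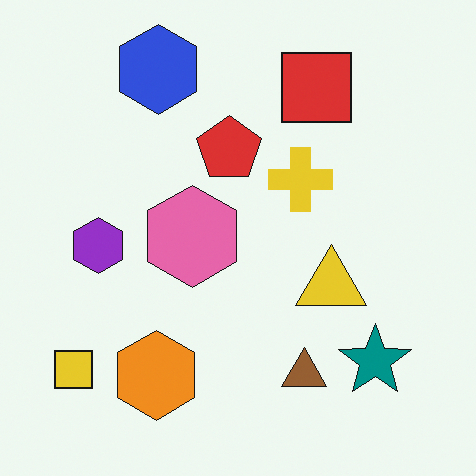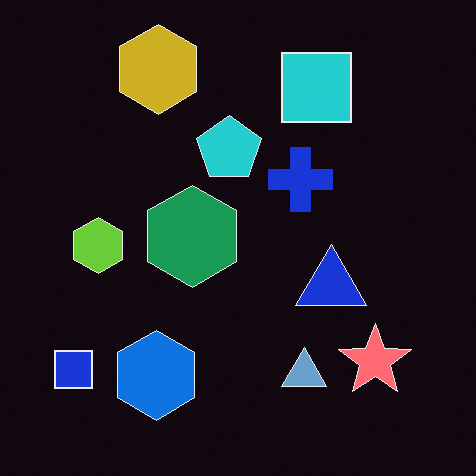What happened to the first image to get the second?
Color-inverted (negative).

The light background has become dark and every shape's color is its complement — a photographic negative.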